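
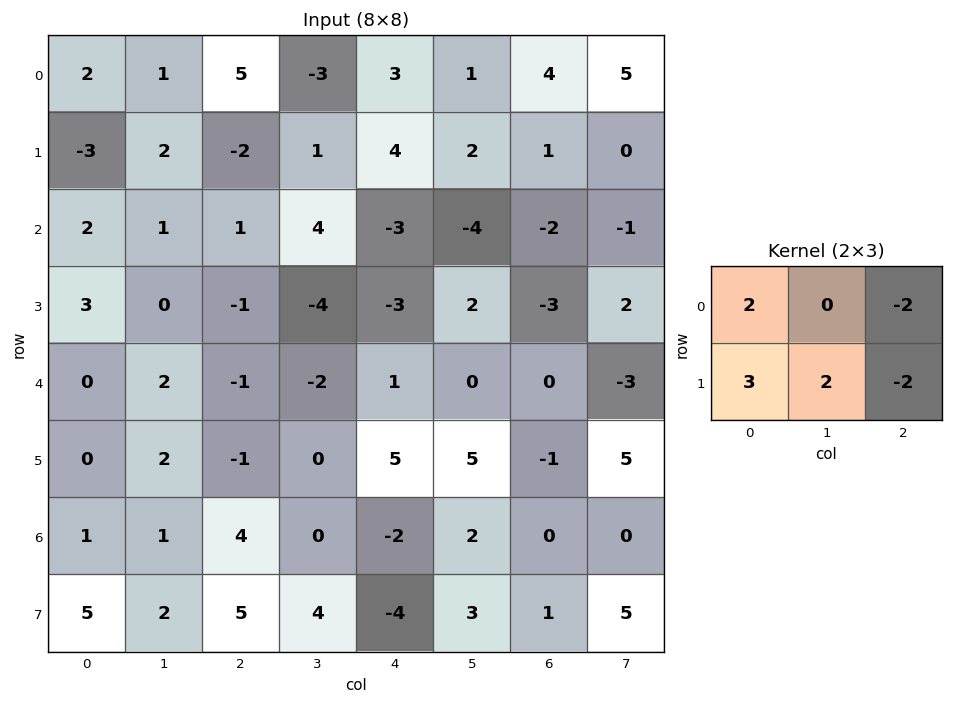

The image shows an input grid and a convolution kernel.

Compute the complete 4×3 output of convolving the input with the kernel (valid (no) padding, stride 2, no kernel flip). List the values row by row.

Output[0,0]: The receptive field on the input at this output position is [2 1 5 / -3 2 -2]. Elementwise product with the kernel and sum: 2·2 + 5·-2 + -3·3 + 2·2 + -2·-2.

-7 -8 12
13 3 -1
8 -17 29
3 43 -12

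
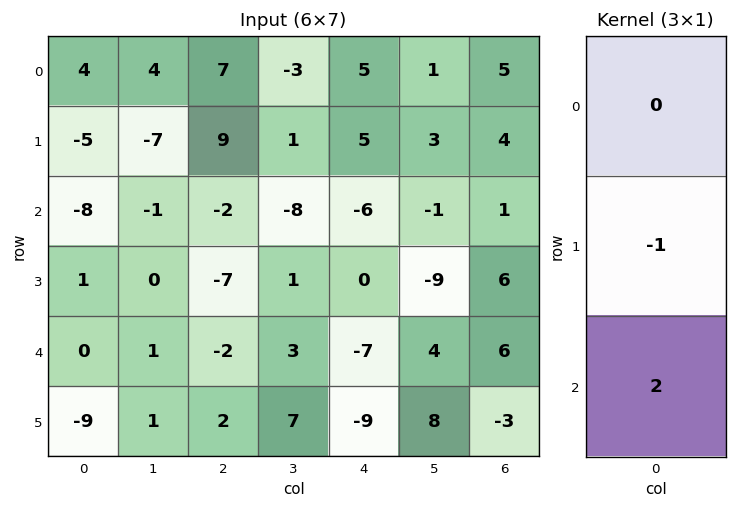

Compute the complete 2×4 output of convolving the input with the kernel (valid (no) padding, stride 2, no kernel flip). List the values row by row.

-11 -13 -17 -2
-1 3 -14 6

Output[0,0]: The receptive field on the input at this output position is [4 / -5 / -8]. Elementwise product with the kernel and sum: -5·-1 + -8·2.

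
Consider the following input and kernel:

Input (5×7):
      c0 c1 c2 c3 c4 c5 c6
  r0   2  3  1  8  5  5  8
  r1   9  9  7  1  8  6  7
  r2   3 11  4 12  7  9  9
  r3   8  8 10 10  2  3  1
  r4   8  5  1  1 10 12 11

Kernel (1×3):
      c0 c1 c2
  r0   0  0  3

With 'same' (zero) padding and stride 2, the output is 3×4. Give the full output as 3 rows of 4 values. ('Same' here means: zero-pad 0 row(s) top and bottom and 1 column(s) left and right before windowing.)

9 24 15 0
33 36 27 0
15 3 36 0

Output[0,0]: The receptive field on the zero-padded input at this output position is [0 2 3]. Elementwise product with the kernel and sum: 3·3.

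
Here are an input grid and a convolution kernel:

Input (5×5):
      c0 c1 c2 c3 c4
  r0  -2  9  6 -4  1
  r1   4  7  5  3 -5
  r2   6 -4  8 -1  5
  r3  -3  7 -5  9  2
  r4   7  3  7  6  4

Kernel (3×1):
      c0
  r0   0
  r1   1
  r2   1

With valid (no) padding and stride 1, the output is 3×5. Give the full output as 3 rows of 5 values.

Output[0,0]: The receptive field on the input at this output position is [-2 / 4 / 6]. Elementwise product with the kernel and sum: 4·1 + 6·1.

10 3 13 2 0
3 3 3 8 7
4 10 2 15 6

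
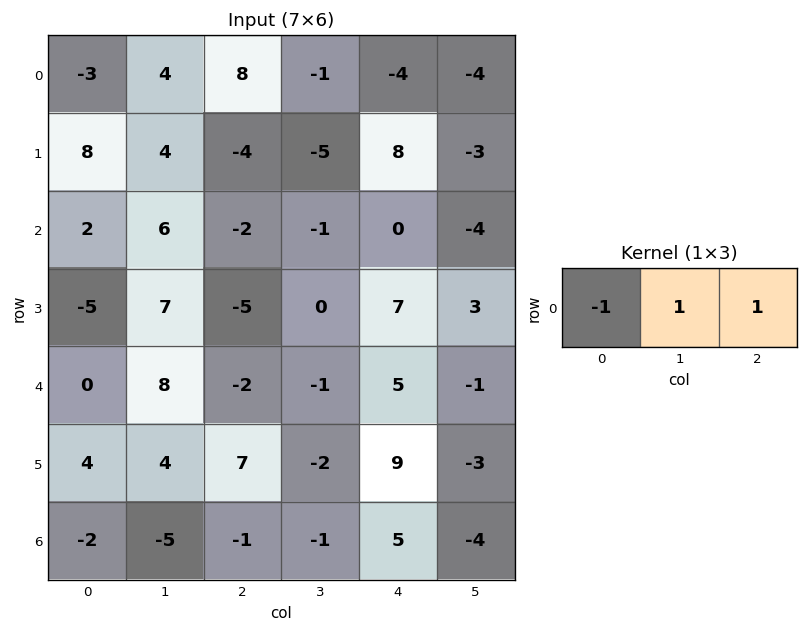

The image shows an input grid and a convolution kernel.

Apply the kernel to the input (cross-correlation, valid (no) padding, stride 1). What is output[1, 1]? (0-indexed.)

-13

The receptive field on the input at this output position is [4 -4 -5]. Elementwise product with the kernel and sum: 4·-1 + -4·1 + -5·1.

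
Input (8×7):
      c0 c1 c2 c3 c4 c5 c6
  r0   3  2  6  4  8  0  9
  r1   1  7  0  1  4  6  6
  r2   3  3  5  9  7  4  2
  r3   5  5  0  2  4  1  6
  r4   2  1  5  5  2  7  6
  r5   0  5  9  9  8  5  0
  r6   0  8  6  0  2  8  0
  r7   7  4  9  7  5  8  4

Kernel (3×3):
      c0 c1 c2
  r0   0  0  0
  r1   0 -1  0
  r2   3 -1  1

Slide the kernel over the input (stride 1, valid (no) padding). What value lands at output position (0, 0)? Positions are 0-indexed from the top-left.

The receptive field on the input at this output position is [3 2 6 / 1 7 0 / 3 3 5]. Elementwise product with the kernel and sum: 7·-1 + 3·3 + 3·-1 + 5·1.

4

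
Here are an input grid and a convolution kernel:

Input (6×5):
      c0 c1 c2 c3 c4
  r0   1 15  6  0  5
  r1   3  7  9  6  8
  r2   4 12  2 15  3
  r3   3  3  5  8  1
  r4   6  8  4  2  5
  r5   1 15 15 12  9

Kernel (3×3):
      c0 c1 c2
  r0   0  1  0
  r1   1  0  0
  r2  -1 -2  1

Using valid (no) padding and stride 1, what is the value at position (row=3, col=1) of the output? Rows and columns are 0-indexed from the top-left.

-20

The receptive field on the input at this output position is [3 5 8 / 8 4 2 / 15 15 12]. Elementwise product with the kernel and sum: 5·1 + 8·1 + 15·-1 + 15·-2 + 12·1.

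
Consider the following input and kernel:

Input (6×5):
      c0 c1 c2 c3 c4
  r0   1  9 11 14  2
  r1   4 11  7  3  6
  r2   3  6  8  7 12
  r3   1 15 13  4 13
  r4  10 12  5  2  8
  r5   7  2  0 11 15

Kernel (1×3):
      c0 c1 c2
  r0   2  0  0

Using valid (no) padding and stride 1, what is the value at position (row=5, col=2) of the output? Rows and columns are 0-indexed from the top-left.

0

The receptive field on the input at this output position is [0 11 15]. Elementwise product with the kernel and sum: 0·2.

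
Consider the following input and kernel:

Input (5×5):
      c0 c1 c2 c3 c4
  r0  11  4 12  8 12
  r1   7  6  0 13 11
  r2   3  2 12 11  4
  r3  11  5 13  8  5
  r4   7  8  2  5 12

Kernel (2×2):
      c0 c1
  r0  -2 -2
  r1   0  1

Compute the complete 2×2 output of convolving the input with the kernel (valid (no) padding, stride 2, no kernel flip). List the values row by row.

Output[0,0]: The receptive field on the input at this output position is [11 4 / 7 6]. Elementwise product with the kernel and sum: 11·-2 + 4·-2 + 6·1.

-24 -27
-5 -38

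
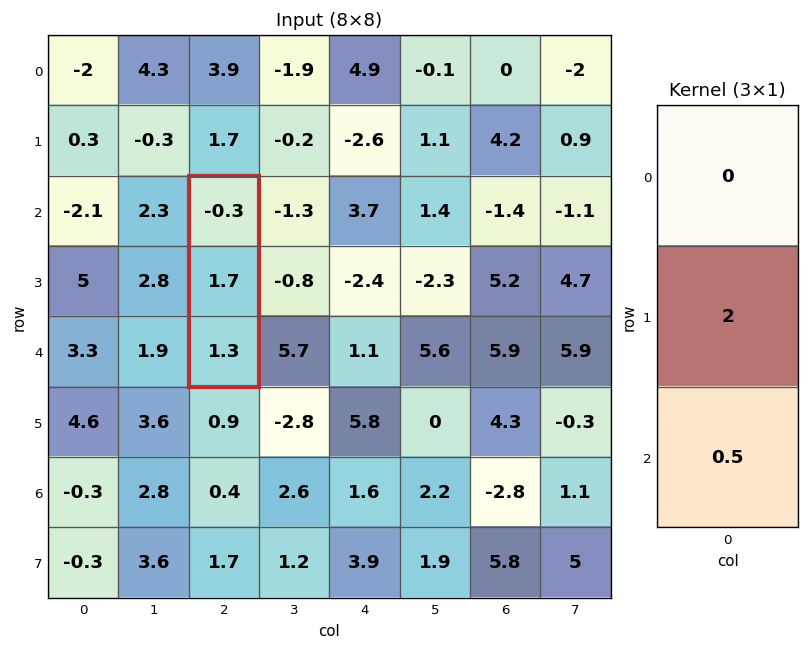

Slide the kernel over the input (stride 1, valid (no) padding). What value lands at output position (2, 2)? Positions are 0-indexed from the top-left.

The receptive field on the input at this output position is [-0.3 / 1.7 / 1.3]. Elementwise product with the kernel and sum: 1.7·2 + 1.3·0.5.

4.05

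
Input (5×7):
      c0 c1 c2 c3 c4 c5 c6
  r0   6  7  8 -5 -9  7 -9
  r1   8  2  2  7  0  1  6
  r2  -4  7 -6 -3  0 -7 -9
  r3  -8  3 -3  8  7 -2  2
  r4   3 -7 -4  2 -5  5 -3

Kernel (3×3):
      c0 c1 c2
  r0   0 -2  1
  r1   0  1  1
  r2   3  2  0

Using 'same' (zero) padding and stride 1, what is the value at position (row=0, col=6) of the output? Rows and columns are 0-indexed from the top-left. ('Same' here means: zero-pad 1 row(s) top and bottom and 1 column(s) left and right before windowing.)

The receptive field on the zero-padded input at this output position is [0 0 0 / 7 -9 0 / 1 6 0]. Elementwise product with the kernel and sum: 0·-2 + 0·1 + -9·1 + 0·1 + 1·3 + 6·2.

6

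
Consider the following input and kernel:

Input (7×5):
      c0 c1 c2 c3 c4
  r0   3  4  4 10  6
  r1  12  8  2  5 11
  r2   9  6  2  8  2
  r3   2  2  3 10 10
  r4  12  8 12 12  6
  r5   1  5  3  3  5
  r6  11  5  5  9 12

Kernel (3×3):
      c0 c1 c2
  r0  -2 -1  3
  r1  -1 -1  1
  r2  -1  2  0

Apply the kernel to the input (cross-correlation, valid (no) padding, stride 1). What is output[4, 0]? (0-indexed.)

0

The receptive field on the input at this output position is [12 8 12 / 1 5 3 / 11 5 5]. Elementwise product with the kernel and sum: 12·-2 + 8·-1 + 12·3 + 1·-1 + 5·-1 + 3·1 + 11·-1 + 5·2.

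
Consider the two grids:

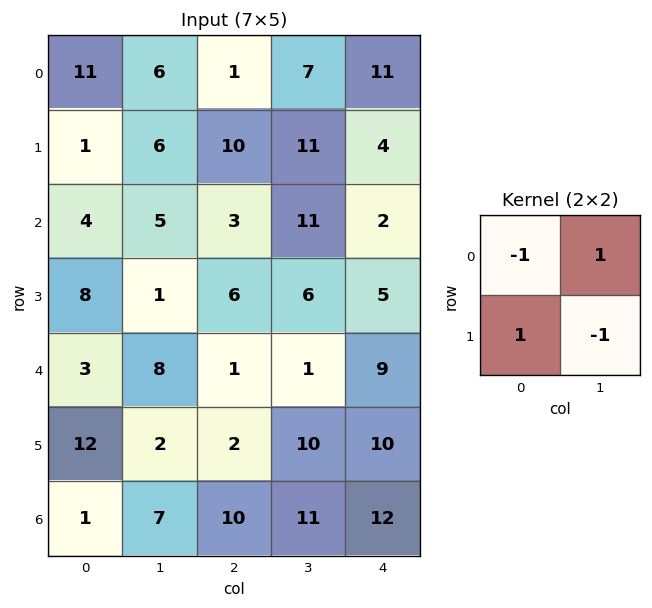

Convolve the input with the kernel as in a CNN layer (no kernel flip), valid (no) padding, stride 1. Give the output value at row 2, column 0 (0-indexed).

8

The receptive field on the input at this output position is [4 5 / 8 1]. Elementwise product with the kernel and sum: 4·-1 + 5·1 + 8·1 + 1·-1.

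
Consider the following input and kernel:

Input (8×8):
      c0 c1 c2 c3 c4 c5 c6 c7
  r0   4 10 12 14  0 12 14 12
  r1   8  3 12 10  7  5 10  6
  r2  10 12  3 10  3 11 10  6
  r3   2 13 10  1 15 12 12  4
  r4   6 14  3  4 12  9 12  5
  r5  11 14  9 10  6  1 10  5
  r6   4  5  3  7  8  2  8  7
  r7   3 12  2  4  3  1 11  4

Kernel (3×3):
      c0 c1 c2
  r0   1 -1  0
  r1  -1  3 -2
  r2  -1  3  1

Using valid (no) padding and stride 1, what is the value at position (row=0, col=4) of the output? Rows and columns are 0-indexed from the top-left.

16

The receptive field on the input at this output position is [0 12 14 / 7 5 10 / 3 11 10]. Elementwise product with the kernel and sum: 0·1 + 12·-1 + 7·-1 + 5·3 + 10·-2 + 3·-1 + 11·3 + 10·1.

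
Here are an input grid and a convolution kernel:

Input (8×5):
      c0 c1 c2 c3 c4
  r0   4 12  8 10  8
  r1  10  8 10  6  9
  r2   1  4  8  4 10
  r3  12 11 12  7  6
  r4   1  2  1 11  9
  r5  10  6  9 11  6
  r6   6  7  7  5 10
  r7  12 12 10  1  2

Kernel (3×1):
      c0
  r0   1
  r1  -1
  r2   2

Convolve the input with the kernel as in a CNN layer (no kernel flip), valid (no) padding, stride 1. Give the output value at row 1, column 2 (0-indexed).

26

The receptive field on the input at this output position is [10 / 8 / 12]. Elementwise product with the kernel and sum: 10·1 + 8·-1 + 12·2.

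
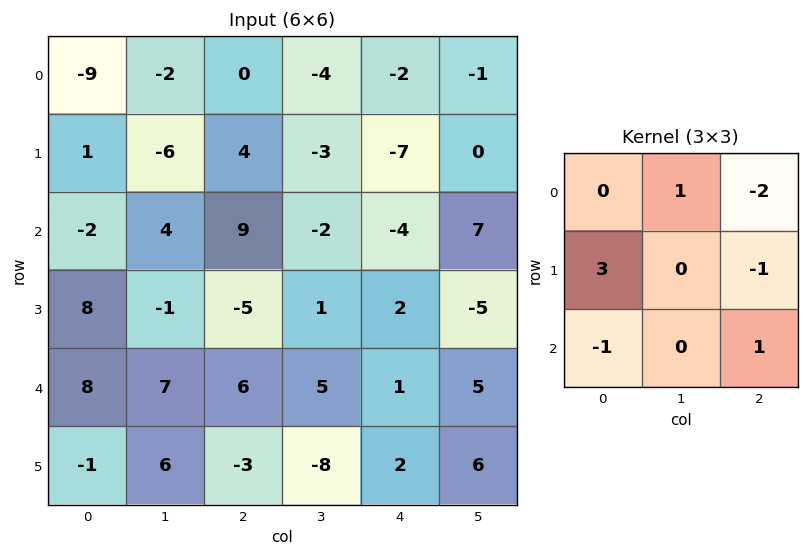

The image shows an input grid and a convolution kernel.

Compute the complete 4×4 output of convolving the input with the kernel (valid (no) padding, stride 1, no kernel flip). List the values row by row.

8 -13 6 0
-42 26 49 -26
13 7 -16 -10
25 -5 19 36

Output[0,0]: The receptive field on the input at this output position is [-9 -2 0 / 1 -6 4 / -2 4 9]. Elementwise product with the kernel and sum: -2·1 + 0·-2 + 1·3 + 4·-1 + -2·-1 + 9·1.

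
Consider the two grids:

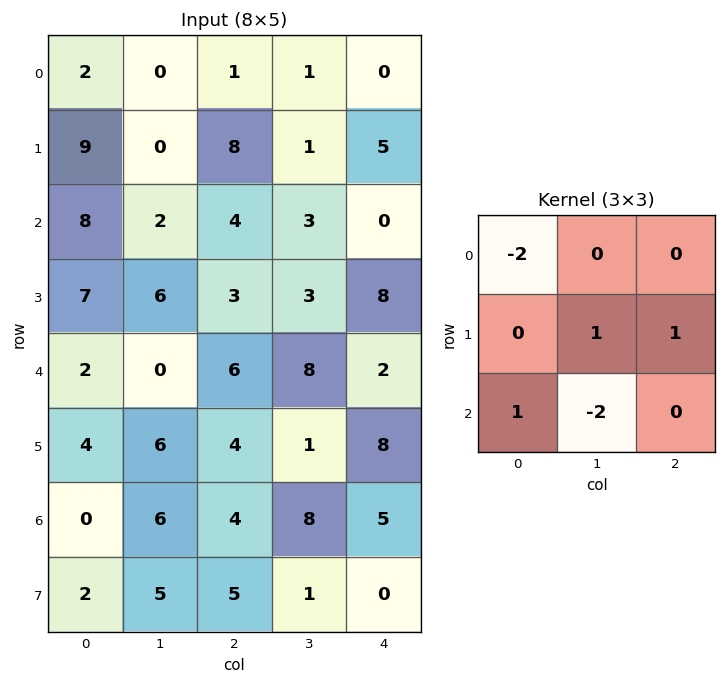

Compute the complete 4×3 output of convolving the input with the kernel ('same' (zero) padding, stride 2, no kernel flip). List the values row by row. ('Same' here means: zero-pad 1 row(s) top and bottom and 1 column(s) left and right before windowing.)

Output[0,0]: The receptive field on the zero-padded input at this output position is [0 0 0 / 0 2 0 / 0 9 0]. Elementwise product with the kernel and sum: 0·-2 + 2·1 + 0·1 + 0·1 + 9·-2.

-16 -14 -9
-4 7 -15
-6 0 -19
2 -5 4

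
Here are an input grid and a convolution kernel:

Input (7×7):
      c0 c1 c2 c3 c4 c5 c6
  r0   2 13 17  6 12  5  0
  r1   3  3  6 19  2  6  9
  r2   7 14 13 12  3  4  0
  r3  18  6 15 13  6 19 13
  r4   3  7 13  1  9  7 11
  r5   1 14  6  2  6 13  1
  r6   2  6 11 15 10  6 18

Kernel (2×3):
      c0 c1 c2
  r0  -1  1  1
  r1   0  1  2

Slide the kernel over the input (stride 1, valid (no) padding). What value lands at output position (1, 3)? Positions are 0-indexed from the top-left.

The receptive field on the input at this output position is [19 2 6 / 12 3 4]. Elementwise product with the kernel and sum: 19·-1 + 2·1 + 6·1 + 3·1 + 4·2.

0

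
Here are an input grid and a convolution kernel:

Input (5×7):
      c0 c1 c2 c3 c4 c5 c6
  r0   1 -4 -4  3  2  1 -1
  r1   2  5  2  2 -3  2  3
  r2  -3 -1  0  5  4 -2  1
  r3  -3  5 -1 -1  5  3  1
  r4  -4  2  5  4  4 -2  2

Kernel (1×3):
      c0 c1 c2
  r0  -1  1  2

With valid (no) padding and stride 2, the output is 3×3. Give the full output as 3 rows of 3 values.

-13 11 -3
2 13 -4
16 7 -2

Output[0,0]: The receptive field on the input at this output position is [1 -4 -4]. Elementwise product with the kernel and sum: 1·-1 + -4·1 + -4·2.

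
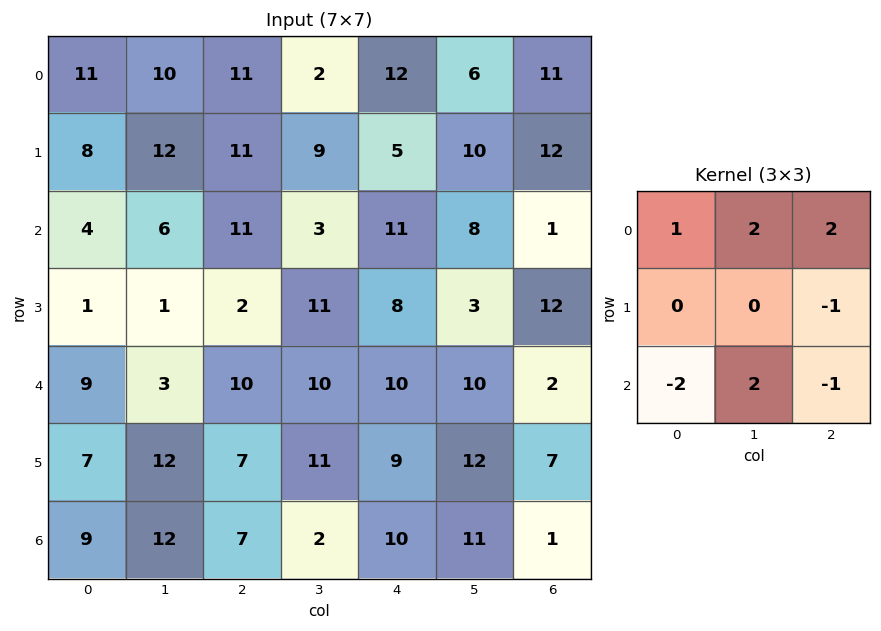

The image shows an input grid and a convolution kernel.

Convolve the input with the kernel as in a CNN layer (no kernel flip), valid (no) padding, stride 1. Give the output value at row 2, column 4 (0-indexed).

The receptive field on the input at this output position is [11 8 1 / 8 3 12 / 10 10 2]. Elementwise product with the kernel and sum: 11·1 + 8·2 + 1·2 + 12·-1 + 10·-2 + 10·2 + 2·-1.

15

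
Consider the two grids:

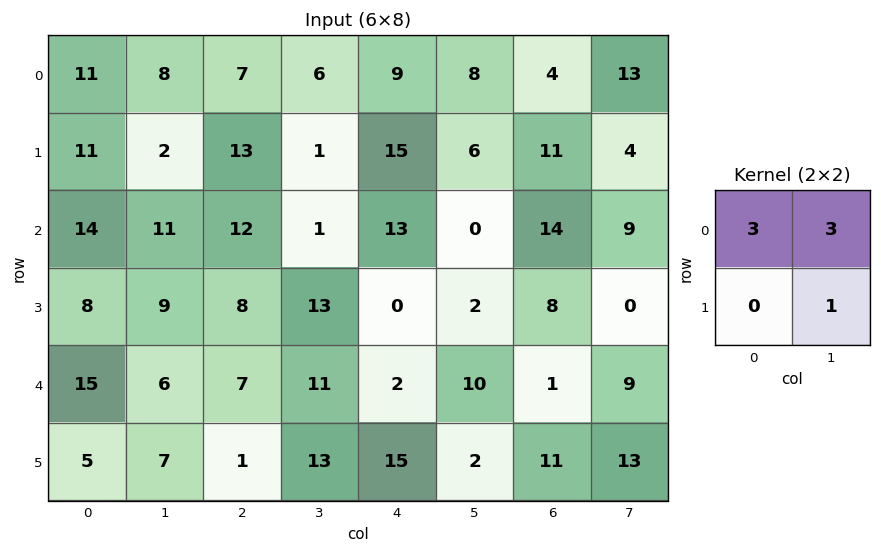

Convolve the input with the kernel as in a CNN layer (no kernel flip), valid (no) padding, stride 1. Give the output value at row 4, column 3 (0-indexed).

The receptive field on the input at this output position is [11 2 / 13 15]. Elementwise product with the kernel and sum: 11·3 + 2·3 + 15·1.

54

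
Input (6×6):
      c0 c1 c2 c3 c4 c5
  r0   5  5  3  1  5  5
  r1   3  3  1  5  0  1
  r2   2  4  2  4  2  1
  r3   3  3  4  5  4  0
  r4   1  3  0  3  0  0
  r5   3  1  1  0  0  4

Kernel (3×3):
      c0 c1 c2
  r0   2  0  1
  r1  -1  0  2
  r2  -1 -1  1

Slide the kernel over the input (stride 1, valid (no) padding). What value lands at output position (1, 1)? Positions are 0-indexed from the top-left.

13

The receptive field on the input at this output position is [3 1 5 / 4 2 4 / 3 4 5]. Elementwise product with the kernel and sum: 3·2 + 5·1 + 4·-1 + 4·2 + 3·-1 + 4·-1 + 5·1.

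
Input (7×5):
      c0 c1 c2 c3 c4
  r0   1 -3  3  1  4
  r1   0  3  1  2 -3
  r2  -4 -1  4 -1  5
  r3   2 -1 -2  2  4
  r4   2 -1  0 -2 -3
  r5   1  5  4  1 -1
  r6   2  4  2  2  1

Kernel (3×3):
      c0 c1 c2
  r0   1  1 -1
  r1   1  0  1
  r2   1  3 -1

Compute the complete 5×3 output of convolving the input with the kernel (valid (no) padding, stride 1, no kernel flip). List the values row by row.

Output[0,0]: The receptive field on the input at this output position is [1 -3 3 / 0 3 1 / -4 -1 4]. Elementwise product with the kernel and sum: 1·1 + -3·1 + 3·-1 + 0·1 + 1·1 + -4·1 + -1·3 + 4·-1.

-15 16 -6
3 -9 15
-10 6 -3
17 8 1
18 15 11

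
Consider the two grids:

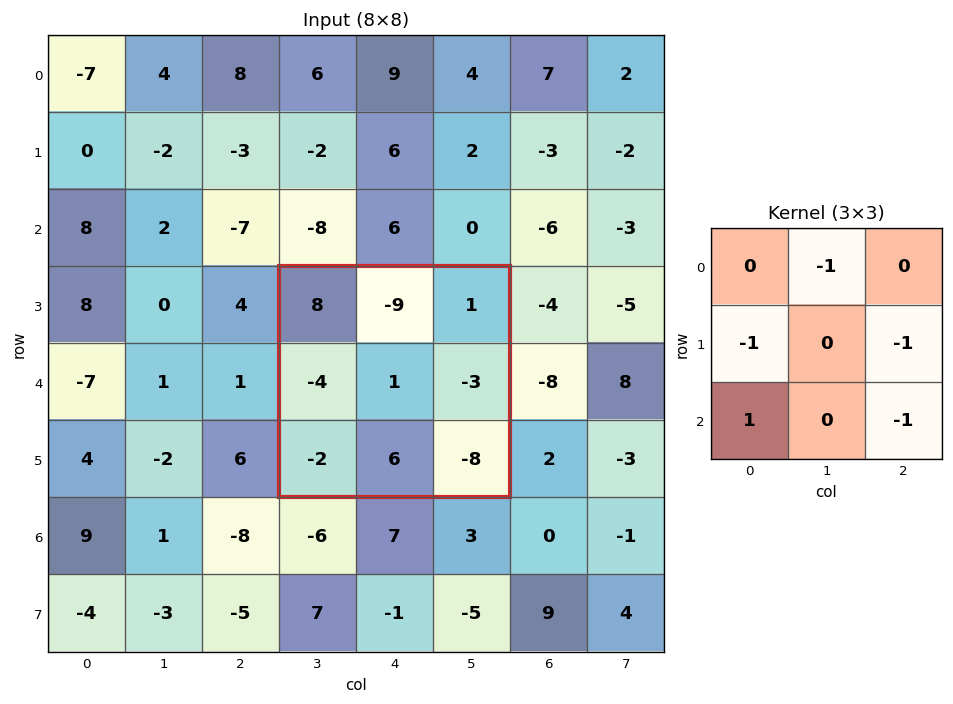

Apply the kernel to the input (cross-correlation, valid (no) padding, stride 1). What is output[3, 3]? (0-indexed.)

The receptive field on the input at this output position is [8 -9 1 / -4 1 -3 / -2 6 -8]. Elementwise product with the kernel and sum: -9·-1 + -4·-1 + -3·-1 + -2·1 + -8·-1.

22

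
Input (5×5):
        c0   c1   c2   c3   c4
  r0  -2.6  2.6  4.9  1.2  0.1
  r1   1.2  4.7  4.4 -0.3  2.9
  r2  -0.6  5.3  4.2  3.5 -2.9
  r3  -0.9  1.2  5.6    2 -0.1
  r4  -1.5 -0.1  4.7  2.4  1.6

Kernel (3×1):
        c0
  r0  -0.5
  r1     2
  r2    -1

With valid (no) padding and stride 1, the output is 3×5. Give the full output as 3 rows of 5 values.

Output[0,0]: The receptive field on the input at this output position is [-2.6 / 1.2 / -0.6]. Elementwise product with the kernel and sum: -2.6·-0.5 + 1.2·2 + -0.6·-1.
Output[0,1]: The receptive field on the input at this output position is [2.6 / 4.7 / 5.3]. Elementwise product with the kernel and sum: 2.6·-0.5 + 4.7·2 + 5.3·-1.

4.3 2.8 2.15 -4.7 8.65
-0.9 7.05 0.6 5.15 -7.15
0 -0.15 4.4 -0.15 -0.35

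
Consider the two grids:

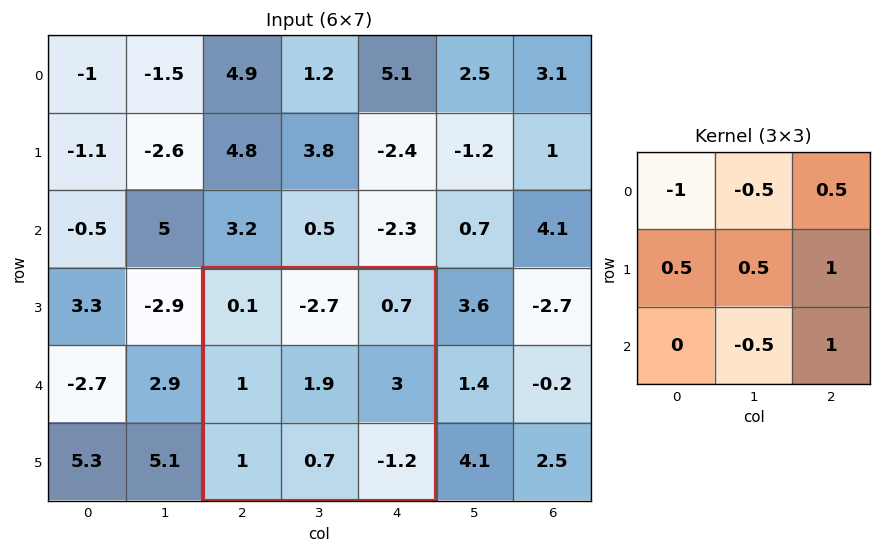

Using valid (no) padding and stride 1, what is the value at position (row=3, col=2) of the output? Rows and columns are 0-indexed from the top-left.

The receptive field on the input at this output position is [0.1 -2.7 0.7 / 1 1.9 3 / 1 0.7 -1.2]. Elementwise product with the kernel and sum: 0.1·-1 + -2.7·-0.5 + 0.7·0.5 + 1·0.5 + 1.9·0.5 + 3·1 + 0.7·-0.5 + -1.2·1.

4.5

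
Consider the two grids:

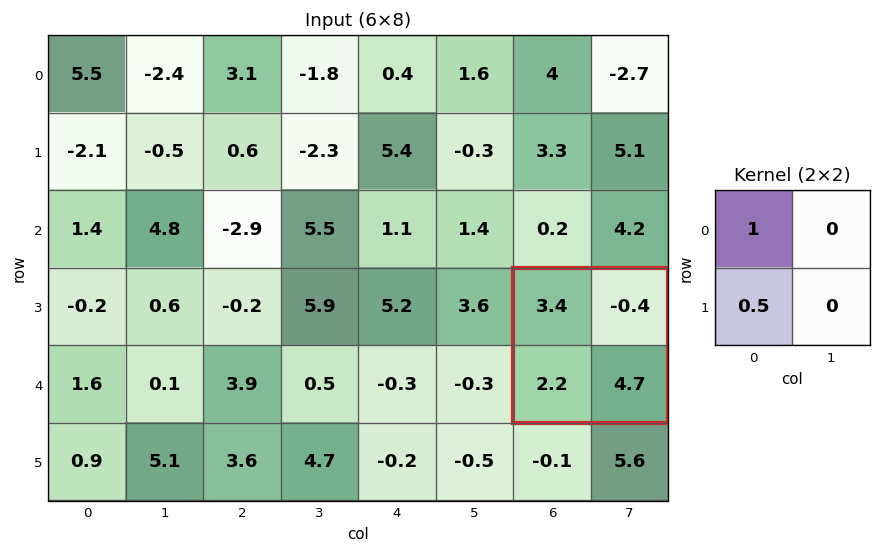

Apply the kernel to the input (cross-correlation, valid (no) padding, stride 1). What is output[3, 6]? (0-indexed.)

The receptive field on the input at this output position is [3.4 -0.4 / 2.2 4.7]. Elementwise product with the kernel and sum: 3.4·1 + 2.2·0.5.

4.5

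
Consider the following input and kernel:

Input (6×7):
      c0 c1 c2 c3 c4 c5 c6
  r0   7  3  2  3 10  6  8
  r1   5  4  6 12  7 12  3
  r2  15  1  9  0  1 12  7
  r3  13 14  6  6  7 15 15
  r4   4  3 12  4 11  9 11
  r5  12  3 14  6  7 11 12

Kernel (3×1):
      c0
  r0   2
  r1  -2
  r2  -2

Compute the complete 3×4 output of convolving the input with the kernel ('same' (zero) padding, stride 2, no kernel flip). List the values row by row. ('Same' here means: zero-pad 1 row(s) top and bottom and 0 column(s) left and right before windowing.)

Output[0,0]: The receptive field on the zero-padded input at this output position is [0 / 7 / 5]. Elementwise product with the kernel and sum: 0·2 + 7·-2 + 5·-2.
Output[0,1]: The receptive field on the zero-padded input at this output position is [0 / 2 / 6]. Elementwise product with the kernel and sum: 0·2 + 2·-2 + 6·-2.

-24 -16 -34 -22
-46 -18 -2 -38
-6 -40 -22 -16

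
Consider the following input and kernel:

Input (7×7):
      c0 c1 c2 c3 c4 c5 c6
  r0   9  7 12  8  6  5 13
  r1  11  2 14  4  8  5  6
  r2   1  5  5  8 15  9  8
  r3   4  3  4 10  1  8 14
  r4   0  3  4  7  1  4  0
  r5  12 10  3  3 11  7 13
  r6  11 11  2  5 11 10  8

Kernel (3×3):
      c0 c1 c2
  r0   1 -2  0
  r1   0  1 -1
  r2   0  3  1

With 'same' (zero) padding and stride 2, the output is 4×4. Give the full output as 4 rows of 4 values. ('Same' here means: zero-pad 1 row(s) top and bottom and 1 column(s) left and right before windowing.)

Output[0,0]: The receptive field on the zero-padded input at this output position is [0 0 0 / 0 9 7 / 0 11 2]. Elementwise product with the kernel and sum: 0·1 + 0·-2 + 9·1 + 7·-1 + 11·3 + 2·1.

37 50 30 31
-11 -7 5 43
35 4 45 19
-24 1 -18 -11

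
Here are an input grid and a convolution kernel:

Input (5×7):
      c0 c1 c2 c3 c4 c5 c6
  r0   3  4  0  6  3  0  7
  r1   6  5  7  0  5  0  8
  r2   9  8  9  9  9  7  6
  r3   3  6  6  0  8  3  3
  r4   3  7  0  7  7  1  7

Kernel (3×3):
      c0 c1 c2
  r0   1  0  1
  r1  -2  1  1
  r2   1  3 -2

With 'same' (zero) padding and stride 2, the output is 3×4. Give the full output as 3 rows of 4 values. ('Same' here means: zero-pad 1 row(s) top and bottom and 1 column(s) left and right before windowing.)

15 24 6 31
19 31 16 4
16 -1 -3 8

Output[0,0]: The receptive field on the zero-padded input at this output position is [0 0 0 / 0 3 4 / 0 6 5]. Elementwise product with the kernel and sum: 0·1 + 0·1 + 0·-2 + 3·1 + 4·1 + 0·1 + 6·3 + 5·-2.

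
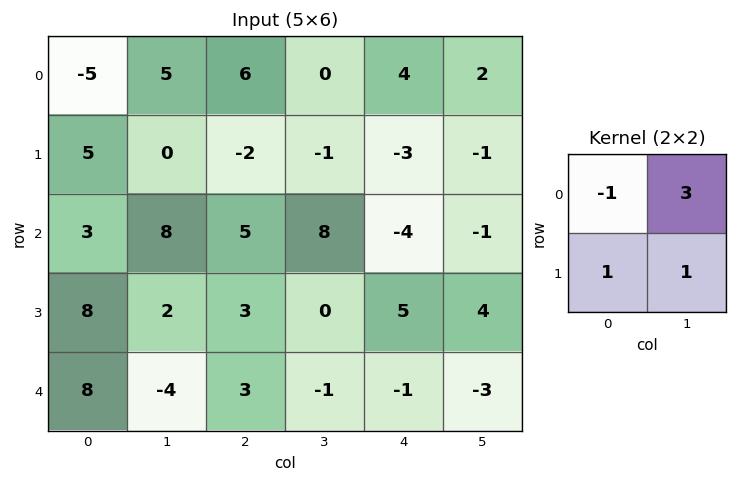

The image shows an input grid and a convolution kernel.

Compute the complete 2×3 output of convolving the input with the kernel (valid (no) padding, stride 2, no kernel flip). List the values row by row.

Output[0,0]: The receptive field on the input at this output position is [-5 5 / 5 0]. Elementwise product with the kernel and sum: -5·-1 + 5·3 + 5·1 + 0·1.
Output[0,1]: The receptive field on the input at this output position is [6 0 / -2 -1]. Elementwise product with the kernel and sum: 6·-1 + 0·3 + -2·1 + -1·1.

25 -9 -2
31 22 10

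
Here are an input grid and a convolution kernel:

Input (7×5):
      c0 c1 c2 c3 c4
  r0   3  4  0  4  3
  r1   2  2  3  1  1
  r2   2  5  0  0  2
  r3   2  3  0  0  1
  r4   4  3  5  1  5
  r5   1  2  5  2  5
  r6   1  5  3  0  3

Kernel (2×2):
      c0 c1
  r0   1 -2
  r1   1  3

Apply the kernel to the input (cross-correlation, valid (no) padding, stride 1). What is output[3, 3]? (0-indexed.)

The receptive field on the input at this output position is [0 1 / 1 5]. Elementwise product with the kernel and sum: 0·1 + 1·-2 + 1·1 + 5·3.

14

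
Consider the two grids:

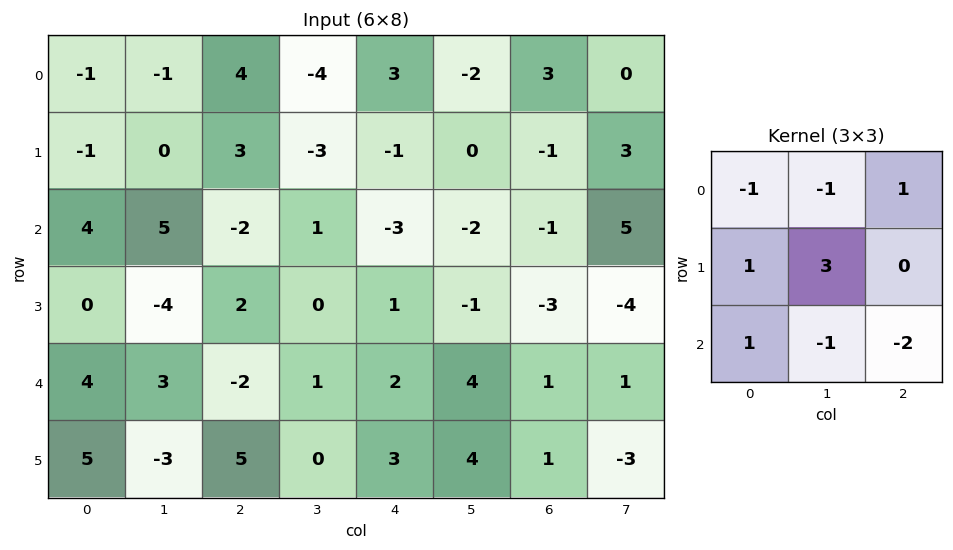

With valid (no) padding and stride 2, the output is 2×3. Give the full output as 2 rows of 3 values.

8 0 2
-18 -7 -2

Output[0,0]: The receptive field on the input at this output position is [-1 -1 4 / -1 0 3 / 4 5 -2]. Elementwise product with the kernel and sum: -1·-1 + -1·-1 + 4·1 + -1·1 + 0·3 + 4·1 + 5·-1 + -2·-2.
Output[0,1]: The receptive field on the input at this output position is [4 -4 3 / 3 -3 -1 / -2 1 -3]. Elementwise product with the kernel and sum: 4·-1 + -4·-1 + 3·1 + 3·1 + -3·3 + -2·1 + 1·-1 + -3·-2.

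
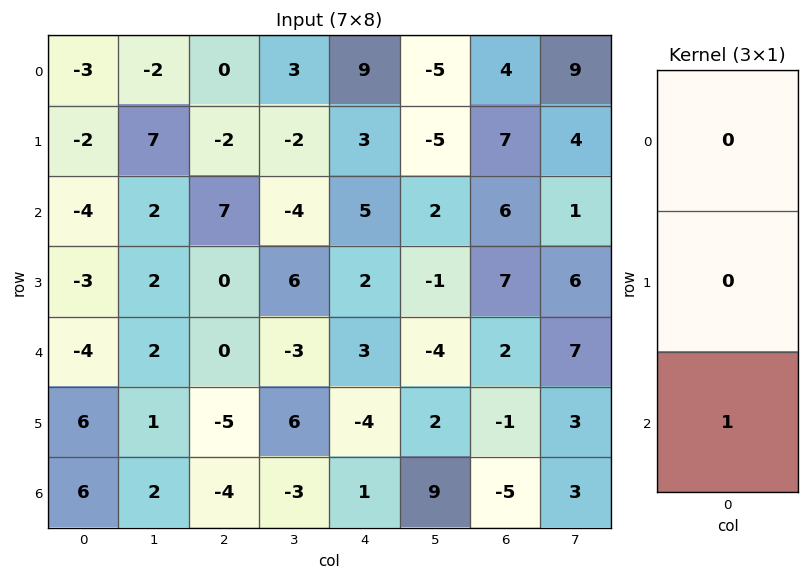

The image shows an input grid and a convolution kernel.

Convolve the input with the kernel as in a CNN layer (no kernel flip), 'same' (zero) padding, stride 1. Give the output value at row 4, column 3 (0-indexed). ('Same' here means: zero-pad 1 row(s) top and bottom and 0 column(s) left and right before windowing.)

6

The receptive field on the zero-padded input at this output position is [6 / -3 / 6]. Elementwise product with the kernel and sum: 6·1.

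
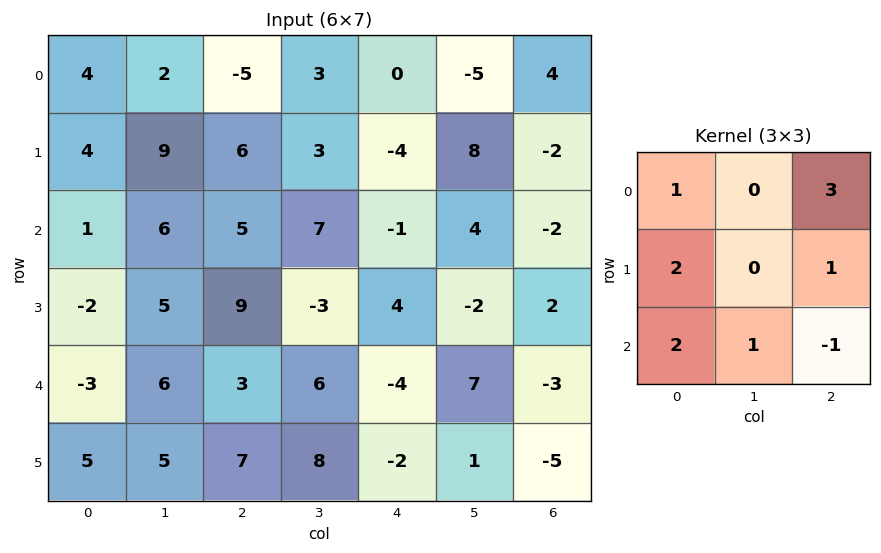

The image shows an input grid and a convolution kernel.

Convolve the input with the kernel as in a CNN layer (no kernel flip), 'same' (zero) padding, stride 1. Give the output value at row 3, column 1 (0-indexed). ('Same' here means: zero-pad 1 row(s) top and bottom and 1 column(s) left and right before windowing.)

18

The receptive field on the zero-padded input at this output position is [1 6 5 / -2 5 9 / -3 6 3]. Elementwise product with the kernel and sum: 1·1 + 5·3 + -2·2 + 9·1 + -3·2 + 6·1 + 3·-1.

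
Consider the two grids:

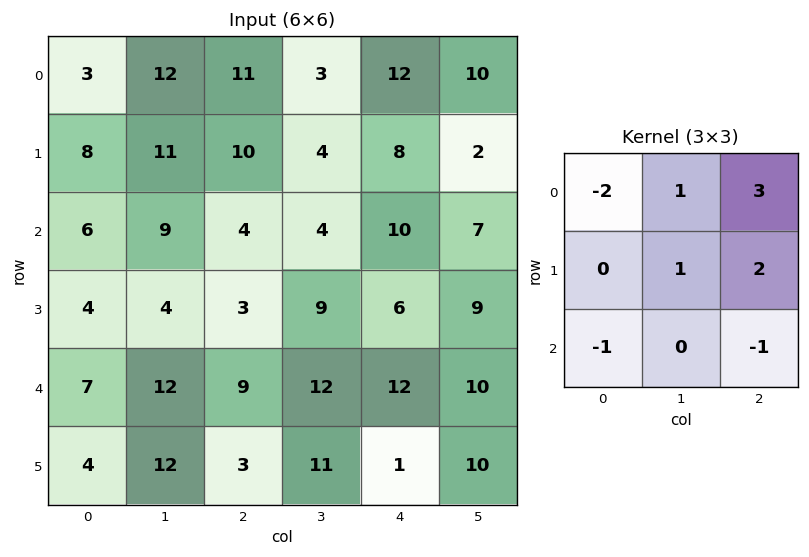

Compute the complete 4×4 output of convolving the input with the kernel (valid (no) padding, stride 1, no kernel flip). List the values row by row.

60 1 23 37
35 -1 23 12
3 -5 26 25
28 32 53 26

Output[0,0]: The receptive field on the input at this output position is [3 12 11 / 8 11 10 / 6 9 4]. Elementwise product with the kernel and sum: 3·-2 + 12·1 + 11·3 + 11·1 + 10·2 + 6·-1 + 4·-1.
Output[0,1]: The receptive field on the input at this output position is [12 11 3 / 11 10 4 / 9 4 4]. Elementwise product with the kernel and sum: 12·-2 + 11·1 + 3·3 + 10·1 + 4·2 + 9·-1 + 4·-1.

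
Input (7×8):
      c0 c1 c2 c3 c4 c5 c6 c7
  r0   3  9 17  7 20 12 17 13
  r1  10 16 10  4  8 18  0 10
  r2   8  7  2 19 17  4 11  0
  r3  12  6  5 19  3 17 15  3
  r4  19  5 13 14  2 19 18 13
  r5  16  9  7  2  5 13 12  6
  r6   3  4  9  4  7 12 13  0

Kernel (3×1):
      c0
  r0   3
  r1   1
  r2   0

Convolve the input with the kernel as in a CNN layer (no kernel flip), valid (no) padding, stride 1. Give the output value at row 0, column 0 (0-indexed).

19

The receptive field on the input at this output position is [3 / 10 / 8]. Elementwise product with the kernel and sum: 3·3 + 10·1.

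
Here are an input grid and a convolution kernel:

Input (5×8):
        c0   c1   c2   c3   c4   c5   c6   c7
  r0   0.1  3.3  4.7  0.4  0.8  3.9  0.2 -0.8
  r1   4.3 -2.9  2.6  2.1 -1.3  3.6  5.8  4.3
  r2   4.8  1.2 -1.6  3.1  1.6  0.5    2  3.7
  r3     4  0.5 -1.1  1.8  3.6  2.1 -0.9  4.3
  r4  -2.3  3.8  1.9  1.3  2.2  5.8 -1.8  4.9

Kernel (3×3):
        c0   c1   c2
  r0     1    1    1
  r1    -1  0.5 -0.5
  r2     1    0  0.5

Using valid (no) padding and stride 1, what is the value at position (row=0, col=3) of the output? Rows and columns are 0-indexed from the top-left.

3.9

The receptive field on the input at this output position is [0.4 0.8 3.9 / 2.1 -1.3 3.6 / 3.1 1.6 0.5]. Elementwise product with the kernel and sum: 0.4·1 + 0.8·1 + 3.9·1 + 2.1·-1 + -1.3·0.5 + 3.6·-0.5 + 3.1·1 + 0.5·0.5.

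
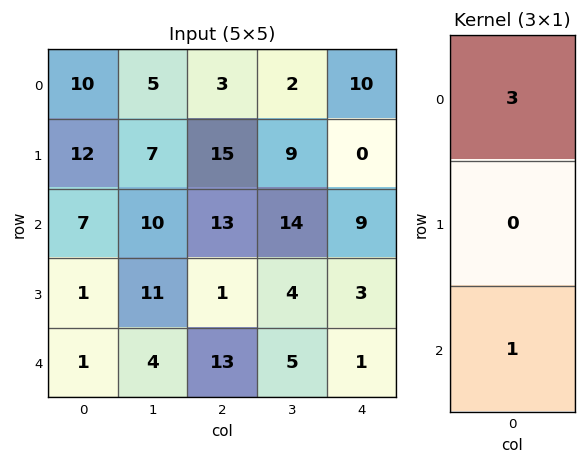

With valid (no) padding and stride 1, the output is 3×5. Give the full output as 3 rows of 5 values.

37 25 22 20 39
37 32 46 31 3
22 34 52 47 28

Output[0,0]: The receptive field on the input at this output position is [10 / 12 / 7]. Elementwise product with the kernel and sum: 10·3 + 7·1.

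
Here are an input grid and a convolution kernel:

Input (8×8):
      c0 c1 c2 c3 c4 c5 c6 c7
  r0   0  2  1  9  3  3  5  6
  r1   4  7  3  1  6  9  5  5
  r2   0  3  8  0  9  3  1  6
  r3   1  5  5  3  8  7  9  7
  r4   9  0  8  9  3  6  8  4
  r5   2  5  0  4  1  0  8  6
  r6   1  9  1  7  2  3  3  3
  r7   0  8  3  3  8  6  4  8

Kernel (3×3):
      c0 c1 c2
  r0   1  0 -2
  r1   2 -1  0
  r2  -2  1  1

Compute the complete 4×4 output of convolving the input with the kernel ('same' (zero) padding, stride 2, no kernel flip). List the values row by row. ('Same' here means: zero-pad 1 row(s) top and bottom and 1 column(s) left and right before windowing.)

Output[0,0]: The receptive field on the zero-padded input at this output position is [0 0 0 / 0 0 2 / 0 4 7]. Elementwise product with the kernel and sum: 0·1 + 0·-2 + 0·2 + 0·-1 + 0·-2 + 4·1 + 7·1.

11 -7 28 -7
-8 1 -17 6
-12 -15 -3 11
-3 4 24 -9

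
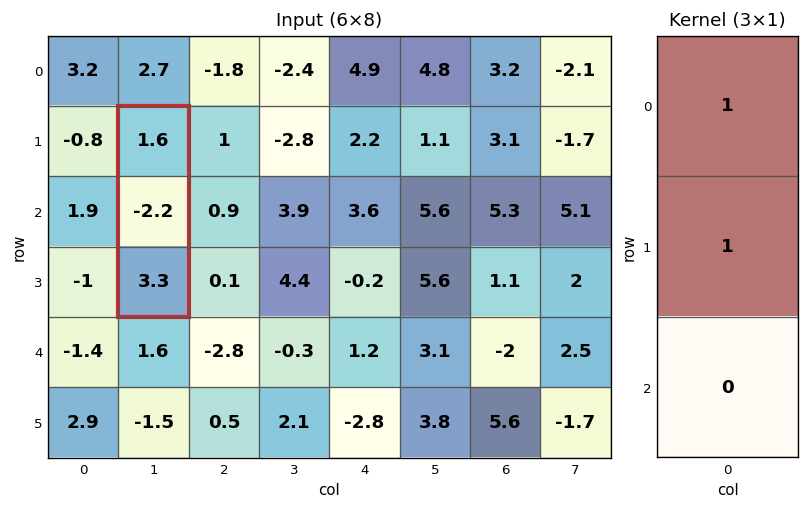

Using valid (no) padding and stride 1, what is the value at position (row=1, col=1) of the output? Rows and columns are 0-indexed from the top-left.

-0.6

The receptive field on the input at this output position is [1.6 / -2.2 / 3.3]. Elementwise product with the kernel and sum: 1.6·1 + -2.2·1.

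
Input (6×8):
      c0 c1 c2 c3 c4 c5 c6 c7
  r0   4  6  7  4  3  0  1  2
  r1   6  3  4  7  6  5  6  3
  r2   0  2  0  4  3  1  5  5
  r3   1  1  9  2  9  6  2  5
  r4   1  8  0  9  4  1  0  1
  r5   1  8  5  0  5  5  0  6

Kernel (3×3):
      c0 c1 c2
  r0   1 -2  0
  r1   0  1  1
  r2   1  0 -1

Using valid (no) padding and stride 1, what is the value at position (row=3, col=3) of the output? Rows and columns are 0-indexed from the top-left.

The receptive field on the input at this output position is [2 9 6 / 9 4 1 / 0 5 5]. Elementwise product with the kernel and sum: 2·1 + 9·-2 + 4·1 + 1·1 + 0·1 + 5·-1.

-16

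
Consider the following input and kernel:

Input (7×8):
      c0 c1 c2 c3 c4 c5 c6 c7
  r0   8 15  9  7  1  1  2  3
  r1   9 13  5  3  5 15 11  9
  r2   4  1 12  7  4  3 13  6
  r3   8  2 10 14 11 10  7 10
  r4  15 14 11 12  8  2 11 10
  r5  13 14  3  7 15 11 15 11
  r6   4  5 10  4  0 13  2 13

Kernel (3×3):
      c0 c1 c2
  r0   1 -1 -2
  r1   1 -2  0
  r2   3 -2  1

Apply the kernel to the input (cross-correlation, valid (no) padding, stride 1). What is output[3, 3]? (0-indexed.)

The receptive field on the input at this output position is [14 11 10 / 12 8 2 / 7 15 11]. Elementwise product with the kernel and sum: 14·1 + 11·-1 + 10·-2 + 12·1 + 8·-2 + 7·3 + 15·-2 + 11·1.

-19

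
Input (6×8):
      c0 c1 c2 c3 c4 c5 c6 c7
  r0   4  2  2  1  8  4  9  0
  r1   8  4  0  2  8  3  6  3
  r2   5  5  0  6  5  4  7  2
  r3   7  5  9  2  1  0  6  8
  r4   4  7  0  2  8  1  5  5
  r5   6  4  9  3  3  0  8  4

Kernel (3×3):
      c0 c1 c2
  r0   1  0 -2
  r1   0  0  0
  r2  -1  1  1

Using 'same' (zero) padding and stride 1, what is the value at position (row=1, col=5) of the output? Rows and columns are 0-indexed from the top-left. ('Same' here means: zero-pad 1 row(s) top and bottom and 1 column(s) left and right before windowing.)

The receptive field on the zero-padded input at this output position is [8 4 9 / 8 3 6 / 5 4 7]. Elementwise product with the kernel and sum: 8·1 + 9·-2 + 5·-1 + 4·1 + 7·1.

-4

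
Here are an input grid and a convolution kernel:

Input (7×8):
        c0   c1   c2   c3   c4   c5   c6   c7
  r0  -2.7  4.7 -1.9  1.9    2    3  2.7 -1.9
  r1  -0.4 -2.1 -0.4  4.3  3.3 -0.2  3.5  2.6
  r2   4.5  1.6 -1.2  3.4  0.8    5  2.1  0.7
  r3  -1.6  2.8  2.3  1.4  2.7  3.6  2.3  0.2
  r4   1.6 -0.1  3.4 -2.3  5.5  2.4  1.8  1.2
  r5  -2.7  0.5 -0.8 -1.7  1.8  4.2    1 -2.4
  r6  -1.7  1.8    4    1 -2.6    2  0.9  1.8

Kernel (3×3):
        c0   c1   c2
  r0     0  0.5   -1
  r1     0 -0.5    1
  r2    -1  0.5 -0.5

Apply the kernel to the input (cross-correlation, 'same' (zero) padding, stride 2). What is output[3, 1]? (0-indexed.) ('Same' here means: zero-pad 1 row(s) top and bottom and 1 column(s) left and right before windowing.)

The receptive field on the zero-padded input at this output position is [0.5 -0.8 -1.7 / 1.8 4 1 / 0 0 0]. Elementwise product with the kernel and sum: -0.8·0.5 + -1.7·-1 + 4·-0.5 + 1·1 + 0·-1 + 0·0.5 + 0·-0.5.

0.3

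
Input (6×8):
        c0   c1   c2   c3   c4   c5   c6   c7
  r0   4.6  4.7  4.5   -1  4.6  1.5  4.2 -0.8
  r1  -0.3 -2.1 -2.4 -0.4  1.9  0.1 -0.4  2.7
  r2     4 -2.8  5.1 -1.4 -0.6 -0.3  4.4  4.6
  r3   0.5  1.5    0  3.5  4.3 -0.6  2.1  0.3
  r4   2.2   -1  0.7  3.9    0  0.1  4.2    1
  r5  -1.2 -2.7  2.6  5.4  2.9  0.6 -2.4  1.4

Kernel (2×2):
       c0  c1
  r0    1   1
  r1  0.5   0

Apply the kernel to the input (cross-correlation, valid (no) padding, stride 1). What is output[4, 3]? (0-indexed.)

The receptive field on the input at this output position is [3.9 0 / 5.4 2.9]. Elementwise product with the kernel and sum: 3.9·1 + 0·1 + 5.4·0.5.

6.6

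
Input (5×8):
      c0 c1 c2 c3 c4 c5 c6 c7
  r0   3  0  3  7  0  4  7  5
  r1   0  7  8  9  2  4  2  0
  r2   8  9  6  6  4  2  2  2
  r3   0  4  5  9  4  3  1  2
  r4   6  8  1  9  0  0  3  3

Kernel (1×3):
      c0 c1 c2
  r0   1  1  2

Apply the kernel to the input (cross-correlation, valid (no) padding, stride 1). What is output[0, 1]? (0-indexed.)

The receptive field on the input at this output position is [0 3 7]. Elementwise product with the kernel and sum: 0·1 + 3·1 + 7·2.

17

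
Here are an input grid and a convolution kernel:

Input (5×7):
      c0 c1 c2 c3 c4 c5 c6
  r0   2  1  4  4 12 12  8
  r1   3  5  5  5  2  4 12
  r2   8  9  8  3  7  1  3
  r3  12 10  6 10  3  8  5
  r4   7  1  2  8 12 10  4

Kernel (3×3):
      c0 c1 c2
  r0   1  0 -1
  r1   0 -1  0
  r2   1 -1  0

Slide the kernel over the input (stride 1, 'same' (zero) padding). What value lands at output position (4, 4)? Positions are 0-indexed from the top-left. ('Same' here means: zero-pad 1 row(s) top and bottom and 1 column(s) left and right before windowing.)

-10

The receptive field on the zero-padded input at this output position is [10 3 8 / 8 12 10 / 0 0 0]. Elementwise product with the kernel and sum: 10·1 + 8·-1 + 12·-1 + 0·1 + 0·-1.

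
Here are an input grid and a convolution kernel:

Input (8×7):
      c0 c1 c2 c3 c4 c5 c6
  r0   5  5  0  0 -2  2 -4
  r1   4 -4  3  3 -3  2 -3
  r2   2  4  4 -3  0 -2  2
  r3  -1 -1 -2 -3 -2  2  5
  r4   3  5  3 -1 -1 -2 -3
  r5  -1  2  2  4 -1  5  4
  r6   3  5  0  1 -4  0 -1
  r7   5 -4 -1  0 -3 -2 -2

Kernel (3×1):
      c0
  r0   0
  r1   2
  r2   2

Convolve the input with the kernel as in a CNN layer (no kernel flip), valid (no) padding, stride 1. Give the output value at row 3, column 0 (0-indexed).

The receptive field on the input at this output position is [-1 / 3 / -1]. Elementwise product with the kernel and sum: 3·2 + -1·2.

4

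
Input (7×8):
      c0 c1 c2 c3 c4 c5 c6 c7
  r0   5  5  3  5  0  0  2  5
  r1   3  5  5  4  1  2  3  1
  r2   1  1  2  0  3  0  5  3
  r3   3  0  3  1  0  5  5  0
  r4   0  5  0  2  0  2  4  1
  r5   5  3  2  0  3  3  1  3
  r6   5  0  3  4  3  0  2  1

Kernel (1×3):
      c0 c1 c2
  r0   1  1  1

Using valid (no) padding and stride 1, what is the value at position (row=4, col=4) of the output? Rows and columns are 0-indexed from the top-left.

The receptive field on the input at this output position is [0 2 4]. Elementwise product with the kernel and sum: 0·1 + 2·1 + 4·1.

6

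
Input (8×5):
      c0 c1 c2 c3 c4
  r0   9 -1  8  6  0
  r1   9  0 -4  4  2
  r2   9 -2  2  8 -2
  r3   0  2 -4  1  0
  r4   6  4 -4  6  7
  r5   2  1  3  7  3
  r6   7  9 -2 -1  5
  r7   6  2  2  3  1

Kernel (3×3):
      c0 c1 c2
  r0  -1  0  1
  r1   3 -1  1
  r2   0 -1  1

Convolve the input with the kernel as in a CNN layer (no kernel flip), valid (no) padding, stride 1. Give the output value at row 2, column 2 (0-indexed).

-16

The receptive field on the input at this output position is [2 8 -2 / -4 1 0 / -4 6 7]. Elementwise product with the kernel and sum: 2·-1 + -2·1 + -4·3 + 1·-1 + 0·1 + 6·-1 + 7·1.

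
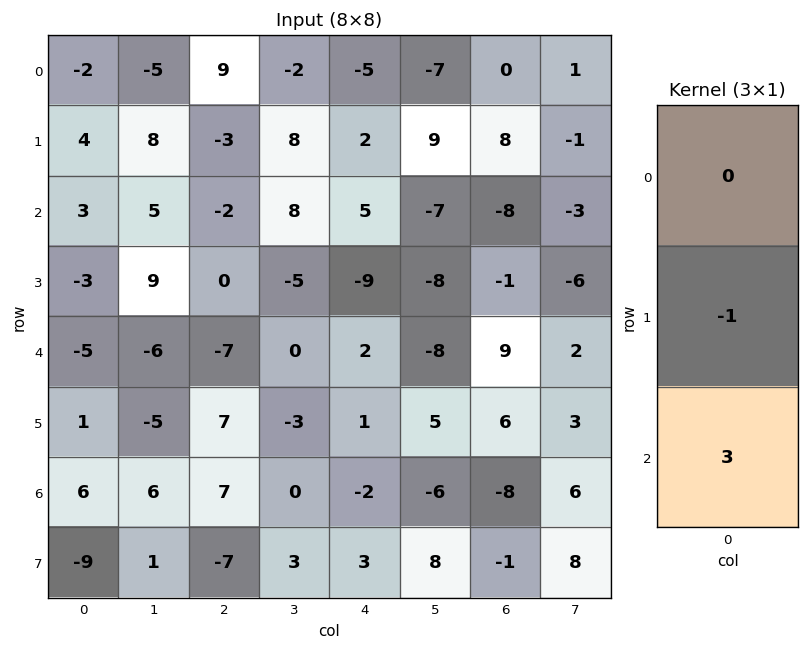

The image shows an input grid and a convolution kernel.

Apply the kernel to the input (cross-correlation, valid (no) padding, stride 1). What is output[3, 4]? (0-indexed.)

1

The receptive field on the input at this output position is [-9 / 2 / 1]. Elementwise product with the kernel and sum: 2·-1 + 1·3.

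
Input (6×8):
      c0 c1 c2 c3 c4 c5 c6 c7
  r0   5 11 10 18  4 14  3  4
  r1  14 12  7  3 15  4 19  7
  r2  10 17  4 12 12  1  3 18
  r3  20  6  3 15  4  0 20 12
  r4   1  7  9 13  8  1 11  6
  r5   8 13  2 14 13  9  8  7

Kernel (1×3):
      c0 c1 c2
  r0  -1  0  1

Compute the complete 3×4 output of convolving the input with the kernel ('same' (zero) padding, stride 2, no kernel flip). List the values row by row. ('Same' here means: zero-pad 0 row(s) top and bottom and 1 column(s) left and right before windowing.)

11 7 -4 -10
17 -5 -11 17
7 6 -12 5

Output[0,0]: The receptive field on the zero-padded input at this output position is [0 5 11]. Elementwise product with the kernel and sum: 0·-1 + 11·1.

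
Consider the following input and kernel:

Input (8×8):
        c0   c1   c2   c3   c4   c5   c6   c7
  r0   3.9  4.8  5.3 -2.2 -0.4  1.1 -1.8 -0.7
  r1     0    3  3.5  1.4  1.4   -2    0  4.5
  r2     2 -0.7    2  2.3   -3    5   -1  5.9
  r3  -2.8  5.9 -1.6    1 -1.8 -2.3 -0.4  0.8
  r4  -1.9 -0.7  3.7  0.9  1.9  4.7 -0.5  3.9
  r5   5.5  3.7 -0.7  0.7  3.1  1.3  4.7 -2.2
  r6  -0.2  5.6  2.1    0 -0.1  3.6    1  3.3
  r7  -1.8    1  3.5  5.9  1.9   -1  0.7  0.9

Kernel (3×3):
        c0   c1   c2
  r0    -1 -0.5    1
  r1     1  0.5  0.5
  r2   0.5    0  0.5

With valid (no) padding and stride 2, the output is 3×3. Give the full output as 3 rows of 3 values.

4.25 -0.2 -3.55
0.6 -5.35 -2.95
13.9 -0.05 1.8

Output[0,0]: The receptive field on the input at this output position is [3.9 4.8 5.3 / 0 3 3.5 / 2 -0.7 2]. Elementwise product with the kernel and sum: 3.9·-1 + 4.8·-0.5 + 5.3·1 + 0·1 + 3·0.5 + 3.5·0.5 + 2·0.5 + 2·0.5.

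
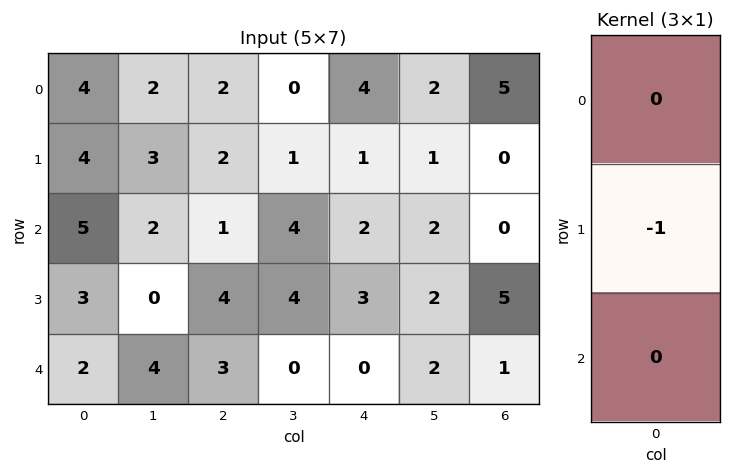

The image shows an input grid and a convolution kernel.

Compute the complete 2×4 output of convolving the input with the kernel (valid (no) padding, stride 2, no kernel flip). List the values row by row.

-4 -2 -1 0
-3 -4 -3 -5

Output[0,0]: The receptive field on the input at this output position is [4 / 4 / 5]. Elementwise product with the kernel and sum: 4·-1.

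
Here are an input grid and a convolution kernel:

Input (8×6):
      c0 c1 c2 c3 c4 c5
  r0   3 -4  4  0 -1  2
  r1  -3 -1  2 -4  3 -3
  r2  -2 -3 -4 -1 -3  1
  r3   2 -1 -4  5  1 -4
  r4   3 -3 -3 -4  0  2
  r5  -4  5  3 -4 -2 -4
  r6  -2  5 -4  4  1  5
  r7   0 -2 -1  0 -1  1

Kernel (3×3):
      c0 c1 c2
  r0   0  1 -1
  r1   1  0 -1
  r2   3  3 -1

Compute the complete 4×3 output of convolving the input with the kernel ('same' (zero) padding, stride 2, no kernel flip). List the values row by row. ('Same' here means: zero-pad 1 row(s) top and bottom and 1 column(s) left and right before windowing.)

Output[0,0]: The receptive field on the zero-padded input at this output position is [0 0 0 / 0 3 -4 / 0 -3 -1]. Elementwise product with the kernel and sum: 0·1 + 0·-1 + 0·1 + -4·-1 + 0·3 + -3·3 + -1·-1.
Output[0,1]: The receptive field on the zero-padded input at this output position is [0 0 0 / -4 4 0 / -1 2 -4]. Elementwise product with the kernel and sum: 0·1 + 0·-1 + -4·1 + 0·-1 + -1·3 + 2·3 + -4·-1.

-4 3 -2
8 -16 26
-11 20 -15
-12 -1 -3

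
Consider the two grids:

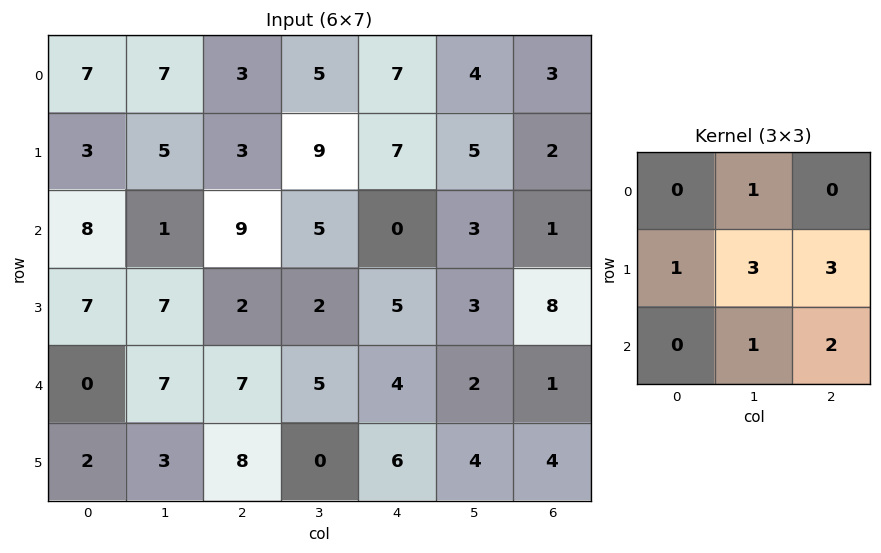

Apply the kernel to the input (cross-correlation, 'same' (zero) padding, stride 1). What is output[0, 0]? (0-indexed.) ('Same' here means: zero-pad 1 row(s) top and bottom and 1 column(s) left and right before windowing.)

The receptive field on the zero-padded input at this output position is [0 0 0 / 0 7 7 / 0 3 5]. Elementwise product with the kernel and sum: 0·1 + 0·1 + 7·3 + 7·3 + 3·1 + 5·2.

55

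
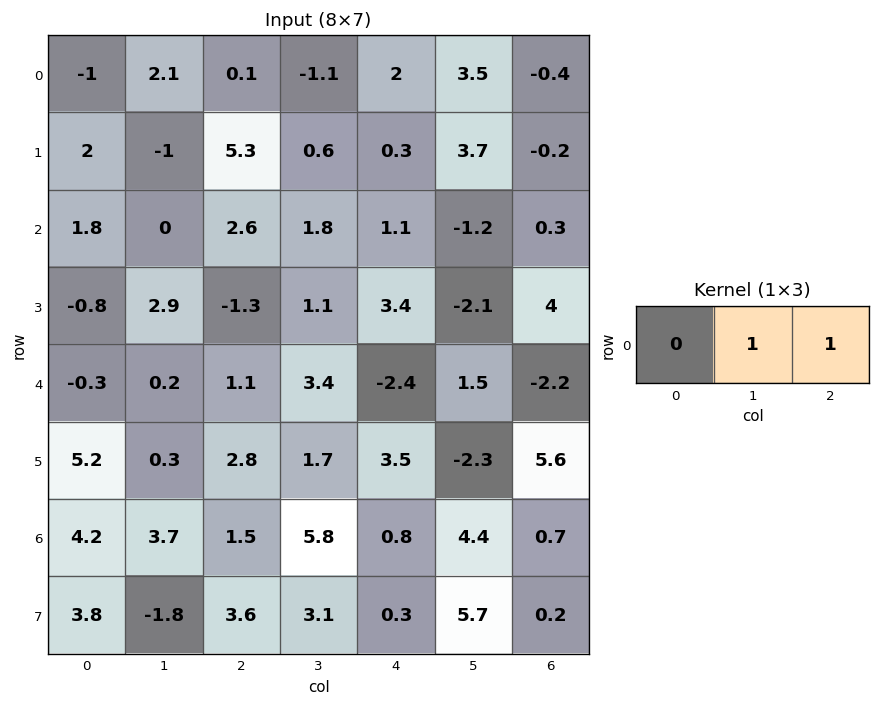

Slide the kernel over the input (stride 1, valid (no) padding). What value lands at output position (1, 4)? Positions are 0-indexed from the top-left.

The receptive field on the input at this output position is [0.3 3.7 -0.2]. Elementwise product with the kernel and sum: 3.7·1 + -0.2·1.

3.5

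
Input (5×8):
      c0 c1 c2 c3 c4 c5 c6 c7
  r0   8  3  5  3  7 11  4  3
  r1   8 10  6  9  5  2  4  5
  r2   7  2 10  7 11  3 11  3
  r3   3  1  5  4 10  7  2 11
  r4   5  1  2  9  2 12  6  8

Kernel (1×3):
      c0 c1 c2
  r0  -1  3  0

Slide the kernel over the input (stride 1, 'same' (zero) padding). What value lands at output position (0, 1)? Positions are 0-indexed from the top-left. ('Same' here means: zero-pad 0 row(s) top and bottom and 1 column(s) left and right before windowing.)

The receptive field on the zero-padded input at this output position is [8 3 5]. Elementwise product with the kernel and sum: 8·-1 + 3·3.

1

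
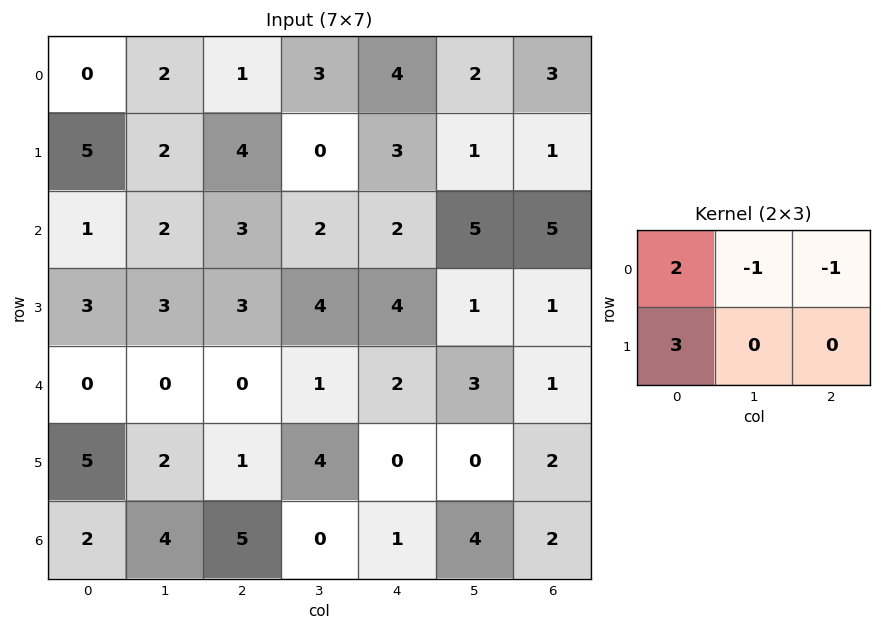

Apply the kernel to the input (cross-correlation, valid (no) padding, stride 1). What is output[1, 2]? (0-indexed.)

The receptive field on the input at this output position is [4 0 3 / 3 2 2]. Elementwise product with the kernel and sum: 4·2 + 0·-1 + 3·-1 + 3·3.

14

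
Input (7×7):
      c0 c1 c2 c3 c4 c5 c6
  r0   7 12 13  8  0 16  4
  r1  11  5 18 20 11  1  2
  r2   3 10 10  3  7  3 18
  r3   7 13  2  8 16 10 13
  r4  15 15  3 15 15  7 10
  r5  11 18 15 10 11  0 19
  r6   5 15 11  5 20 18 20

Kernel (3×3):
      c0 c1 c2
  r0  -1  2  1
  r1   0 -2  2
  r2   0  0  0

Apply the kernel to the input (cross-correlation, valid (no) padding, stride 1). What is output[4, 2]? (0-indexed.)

The receptive field on the input at this output position is [3 15 15 / 15 10 11 / 11 5 20]. Elementwise product with the kernel and sum: 3·-1 + 15·2 + 15·1 + 10·-2 + 11·2.

44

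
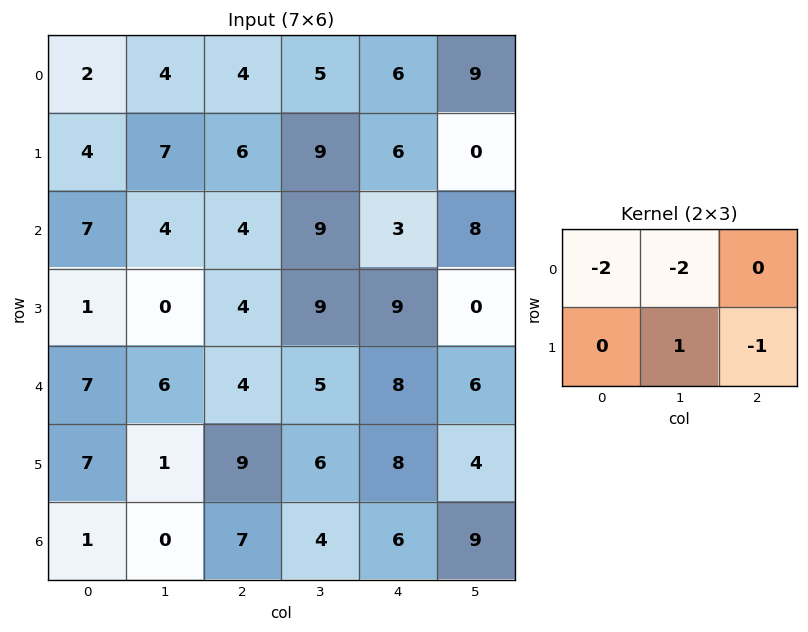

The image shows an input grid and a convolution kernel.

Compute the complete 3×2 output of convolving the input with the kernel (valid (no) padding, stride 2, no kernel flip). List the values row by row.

Output[0,0]: The receptive field on the input at this output position is [2 4 4 / 4 7 6]. Elementwise product with the kernel and sum: 2·-2 + 4·-2 + 7·1 + 6·-1.
Output[0,1]: The receptive field on the input at this output position is [4 5 6 / 6 9 6]. Elementwise product with the kernel and sum: 4·-2 + 5·-2 + 9·1 + 6·-1.

-11 -15
-26 -26
-34 -20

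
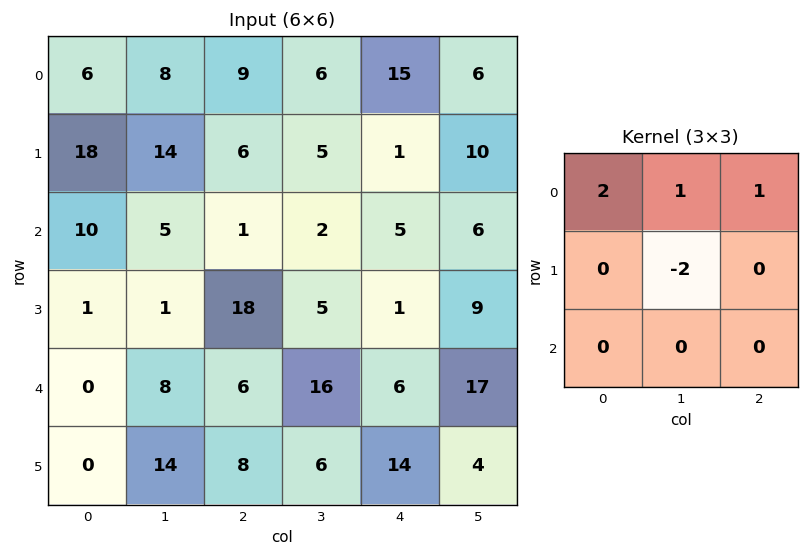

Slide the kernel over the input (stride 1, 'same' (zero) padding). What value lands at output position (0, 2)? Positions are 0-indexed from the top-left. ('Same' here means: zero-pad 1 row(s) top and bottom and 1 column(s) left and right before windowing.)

-18

The receptive field on the zero-padded input at this output position is [0 0 0 / 8 9 6 / 14 6 5]. Elementwise product with the kernel and sum: 0·2 + 0·1 + 0·1 + 9·-2.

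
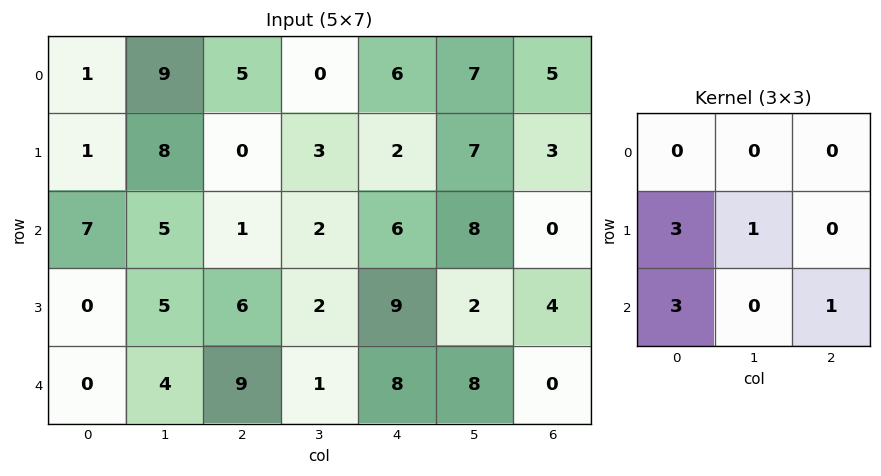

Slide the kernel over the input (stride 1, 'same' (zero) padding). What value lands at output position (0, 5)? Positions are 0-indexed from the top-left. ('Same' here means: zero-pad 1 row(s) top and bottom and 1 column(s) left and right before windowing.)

34

The receptive field on the zero-padded input at this output position is [0 0 0 / 6 7 5 / 2 7 3]. Elementwise product with the kernel and sum: 6·3 + 7·1 + 2·3 + 3·1.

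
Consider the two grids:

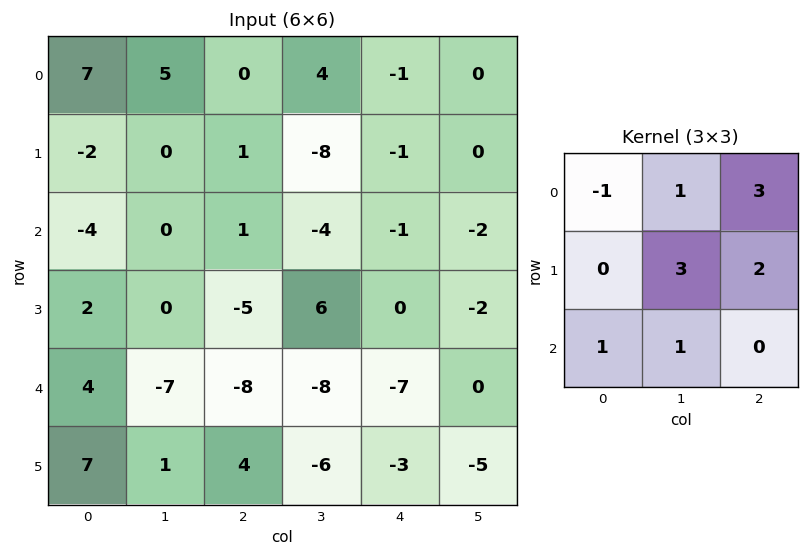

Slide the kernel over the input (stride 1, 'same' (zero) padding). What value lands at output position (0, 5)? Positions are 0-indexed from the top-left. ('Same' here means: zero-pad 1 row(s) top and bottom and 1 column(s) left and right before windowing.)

The receptive field on the zero-padded input at this output position is [0 0 0 / -1 0 0 / -1 0 0]. Elementwise product with the kernel and sum: 0·-1 + 0·1 + 0·3 + 0·3 + 0·2 + -1·1 + 0·1.

-1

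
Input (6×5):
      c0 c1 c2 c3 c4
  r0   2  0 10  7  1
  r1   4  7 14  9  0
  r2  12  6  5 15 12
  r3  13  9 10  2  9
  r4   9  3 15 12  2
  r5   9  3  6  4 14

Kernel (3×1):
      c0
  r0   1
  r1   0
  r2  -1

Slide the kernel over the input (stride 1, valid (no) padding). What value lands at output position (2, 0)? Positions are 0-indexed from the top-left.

3

The receptive field on the input at this output position is [12 / 13 / 9]. Elementwise product with the kernel and sum: 12·1 + 9·-1.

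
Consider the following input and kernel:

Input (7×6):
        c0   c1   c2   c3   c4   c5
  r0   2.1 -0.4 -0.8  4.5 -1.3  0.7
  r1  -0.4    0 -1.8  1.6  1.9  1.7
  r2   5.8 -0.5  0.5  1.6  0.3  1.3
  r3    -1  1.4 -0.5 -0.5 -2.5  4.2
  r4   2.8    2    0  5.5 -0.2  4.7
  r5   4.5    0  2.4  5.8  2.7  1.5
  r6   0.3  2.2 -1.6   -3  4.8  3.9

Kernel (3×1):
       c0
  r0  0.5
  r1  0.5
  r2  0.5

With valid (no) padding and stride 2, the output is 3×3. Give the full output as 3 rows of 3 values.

Output[0,0]: The receptive field on the input at this output position is [2.1 / -0.4 / 5.8]. Elementwise product with the kernel and sum: 2.1·0.5 + -0.4·0.5 + 5.8·0.5.
Output[0,1]: The receptive field on the input at this output position is [-0.8 / -1.8 / 0.5]. Elementwise product with the kernel and sum: -0.8·0.5 + -1.8·0.5 + 0.5·0.5.

3.75 -1.05 0.45
3.8 0 -1.2
3.8 0.4 3.65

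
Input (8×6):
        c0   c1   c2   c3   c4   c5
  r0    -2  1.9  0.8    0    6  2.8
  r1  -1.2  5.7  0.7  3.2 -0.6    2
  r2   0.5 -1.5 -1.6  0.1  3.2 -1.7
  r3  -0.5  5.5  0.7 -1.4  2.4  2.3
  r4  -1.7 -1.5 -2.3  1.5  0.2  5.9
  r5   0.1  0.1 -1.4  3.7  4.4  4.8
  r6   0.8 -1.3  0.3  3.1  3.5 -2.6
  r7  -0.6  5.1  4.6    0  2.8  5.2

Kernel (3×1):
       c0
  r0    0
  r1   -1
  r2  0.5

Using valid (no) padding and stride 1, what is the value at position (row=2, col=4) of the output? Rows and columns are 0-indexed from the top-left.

The receptive field on the input at this output position is [3.2 / 2.4 / 0.2]. Elementwise product with the kernel and sum: 2.4·-1 + 0.2·0.5.

-2.3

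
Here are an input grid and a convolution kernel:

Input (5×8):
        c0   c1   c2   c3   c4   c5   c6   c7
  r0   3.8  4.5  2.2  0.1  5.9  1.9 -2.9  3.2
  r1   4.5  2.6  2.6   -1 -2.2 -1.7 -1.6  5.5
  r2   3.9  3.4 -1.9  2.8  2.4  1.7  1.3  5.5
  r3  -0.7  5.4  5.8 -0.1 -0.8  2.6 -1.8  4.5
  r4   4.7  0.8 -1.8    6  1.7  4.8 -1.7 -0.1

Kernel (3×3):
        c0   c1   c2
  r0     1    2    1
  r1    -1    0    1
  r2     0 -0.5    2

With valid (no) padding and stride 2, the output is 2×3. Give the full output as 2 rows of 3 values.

7.6 6.9 9.15
11.3 -0.1 0.3

Output[0,0]: The receptive field on the input at this output position is [3.8 4.5 2.2 / 4.5 2.6 2.6 / 3.9 3.4 -1.9]. Elementwise product with the kernel and sum: 3.8·1 + 4.5·2 + 2.2·1 + 4.5·-1 + 2.6·1 + 3.4·-0.5 + -1.9·2.
Output[0,1]: The receptive field on the input at this output position is [2.2 0.1 5.9 / 2.6 -1 -2.2 / -1.9 2.8 2.4]. Elementwise product with the kernel and sum: 2.2·1 + 0.1·2 + 5.9·1 + 2.6·-1 + -2.2·1 + 2.8·-0.5 + 2.4·2.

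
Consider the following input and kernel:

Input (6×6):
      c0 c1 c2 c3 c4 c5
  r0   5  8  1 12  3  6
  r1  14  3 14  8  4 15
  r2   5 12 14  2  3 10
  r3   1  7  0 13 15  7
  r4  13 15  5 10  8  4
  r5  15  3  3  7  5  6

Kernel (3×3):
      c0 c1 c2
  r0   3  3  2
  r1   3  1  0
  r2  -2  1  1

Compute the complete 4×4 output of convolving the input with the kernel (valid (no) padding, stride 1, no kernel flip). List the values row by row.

Output[0,0]: The receptive field on the input at this output position is [5 8 1 / 14 3 14 / 5 12 14]. Elementwise product with the kernel and sum: 5·3 + 8·3 + 1·2 + 14·3 + 3·1 + 5·-2 + 12·1 + 14·1.
Output[0,1]: The receptive field on the input at this output position is [8 1 12 / 3 14 8 / 12 14 2]. Elementwise product with the kernel and sum: 8·3 + 1·3 + 12·2 + 3·3 + 14·1 + 12·-2 + 14·1 + 2·1.

102 66 72 94
111 116 146 71
83 88 75 81
54 101 100 133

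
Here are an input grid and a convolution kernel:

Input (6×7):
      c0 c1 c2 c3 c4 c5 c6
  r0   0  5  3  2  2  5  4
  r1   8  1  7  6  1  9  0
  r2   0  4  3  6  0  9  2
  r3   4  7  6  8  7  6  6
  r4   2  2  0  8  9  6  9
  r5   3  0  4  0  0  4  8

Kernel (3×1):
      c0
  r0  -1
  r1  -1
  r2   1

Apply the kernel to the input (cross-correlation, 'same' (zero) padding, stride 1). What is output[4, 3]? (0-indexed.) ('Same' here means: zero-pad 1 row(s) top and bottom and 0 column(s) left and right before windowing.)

The receptive field on the zero-padded input at this output position is [8 / 8 / 0]. Elementwise product with the kernel and sum: 8·-1 + 8·-1 + 0·1.

-16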